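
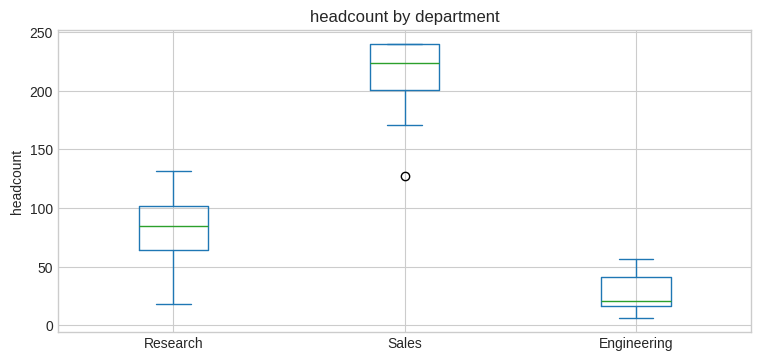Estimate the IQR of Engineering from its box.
≈ 20

Q3 ≈ 40, Q1 ≈ 20; IQR ≈ 20.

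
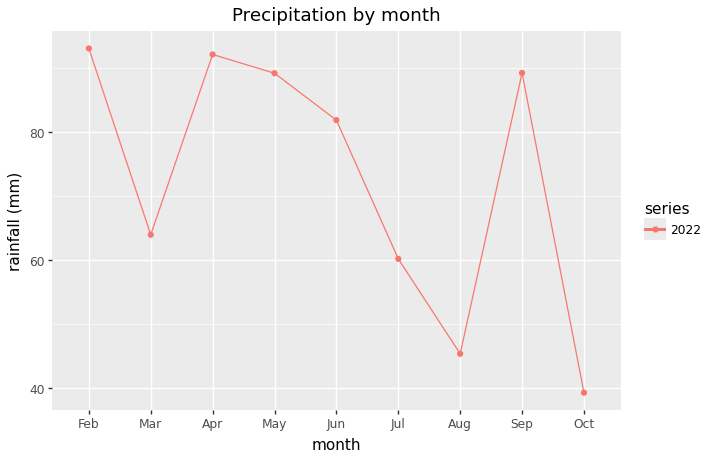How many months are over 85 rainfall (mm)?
4

Above 85: Feb, Apr, May, Sep.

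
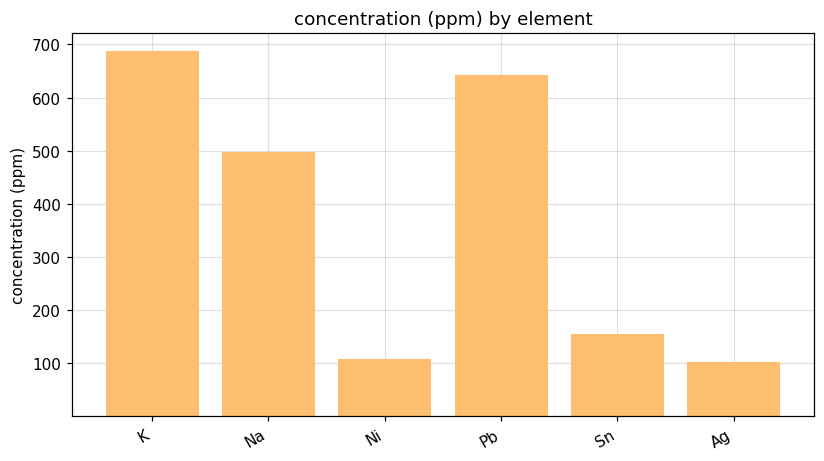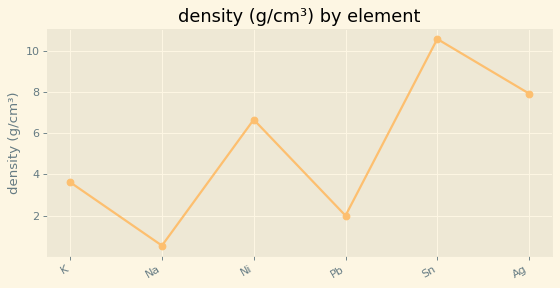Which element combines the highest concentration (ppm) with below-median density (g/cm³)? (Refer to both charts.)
Chart 2 median density (g/cm³) ≈ 5; below-median elements: K, Na, Pb. Among those, K has the highest concentration (ppm) (≈ 700).

K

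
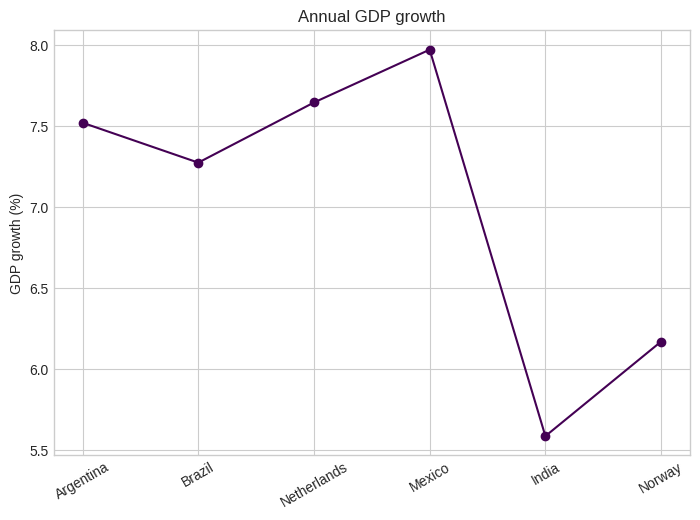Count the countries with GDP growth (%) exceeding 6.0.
5

Above 6.0: Argentina, Brazil, Netherlands, Mexico, Norway.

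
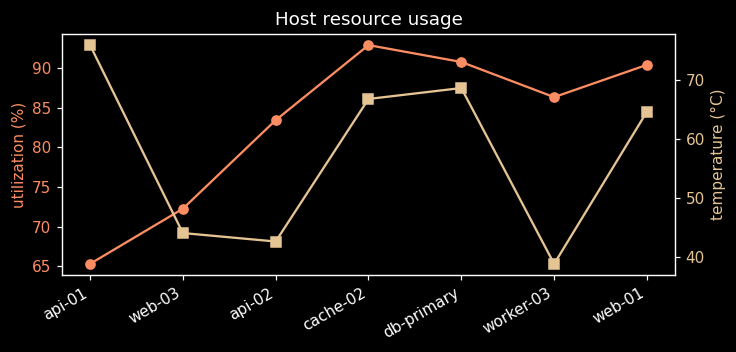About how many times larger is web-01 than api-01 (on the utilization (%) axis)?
≈ 1.38×

web-01 ≈ 90, api-01 ≈ 65; 90/65 ≈ 1.38.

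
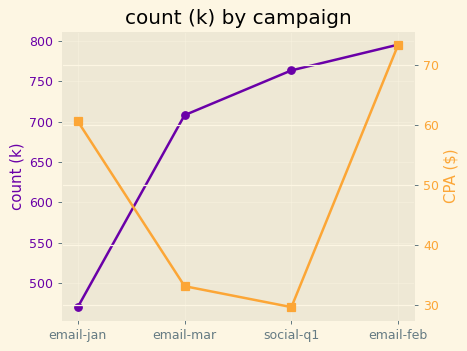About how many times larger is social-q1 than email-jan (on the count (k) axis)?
≈ 1.67×

social-q1 ≈ 750, email-jan ≈ 450; 750/450 ≈ 1.67.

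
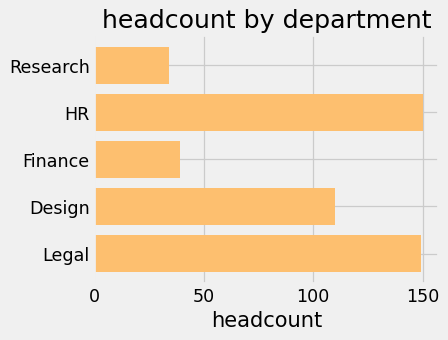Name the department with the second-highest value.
Legal

Top 3: HR ≈ 160, Legal ≈ 140, Design ≈ 120.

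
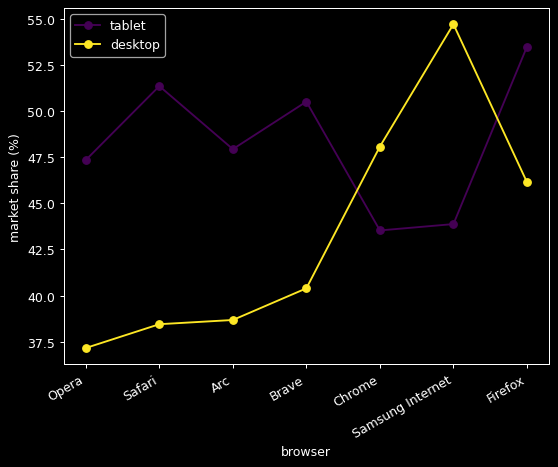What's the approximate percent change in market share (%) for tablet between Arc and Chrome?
≈ -8.3%

Arc ≈ 48, Chrome ≈ 44; (44 − 48) / 48 ≈ -8.3%.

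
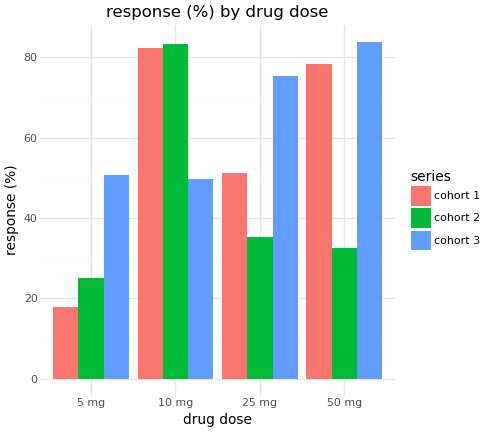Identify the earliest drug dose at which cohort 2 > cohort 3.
10 mg

5 mg: cohort 2 ≈ 30 vs cohort 3 ≈ 50 (not yet); 10 mg: cohort 2 ≈ 80 vs cohort 3 ≈ 50 (first crossover).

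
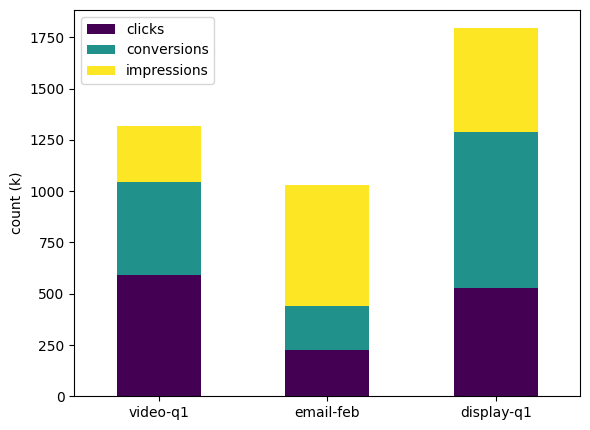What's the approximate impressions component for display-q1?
≈ 600

impressions top ≈ 1800, bottom ≈ 1200; segment ≈ 600.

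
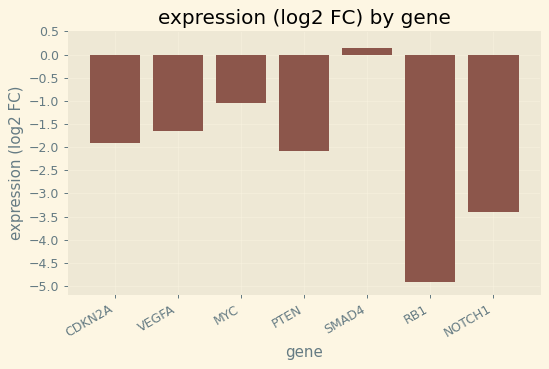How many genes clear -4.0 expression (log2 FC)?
Above -4.0: CDKN2A, VEGFA, MYC, PTEN, SMAD4, NOTCH1.

6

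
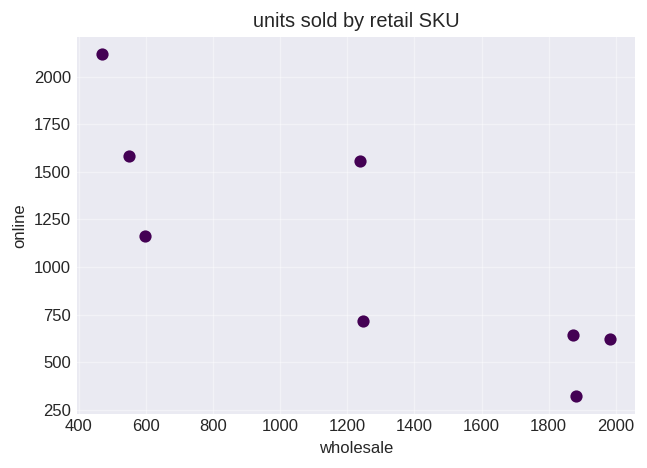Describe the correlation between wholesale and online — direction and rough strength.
Points are negatively correlated; strong (|r| ≈ 0.8).

negative, strong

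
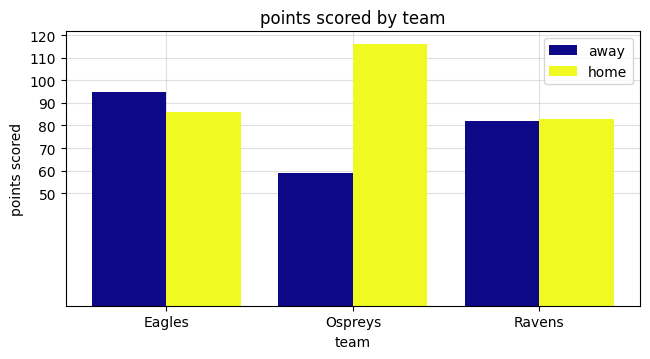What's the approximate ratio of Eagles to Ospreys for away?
≈ 1.67×

Eagles ≈ 100, Ospreys ≈ 60; 100/60 ≈ 1.67.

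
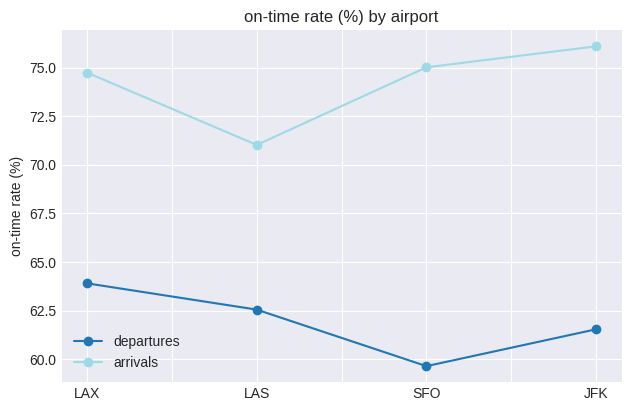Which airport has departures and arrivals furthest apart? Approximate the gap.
SFO, ≈ 16 %

SFO: departures ≈ 60, arrivals ≈ 76 → gap ≈ 16. Next-largest (JFK) is only ≈ 14.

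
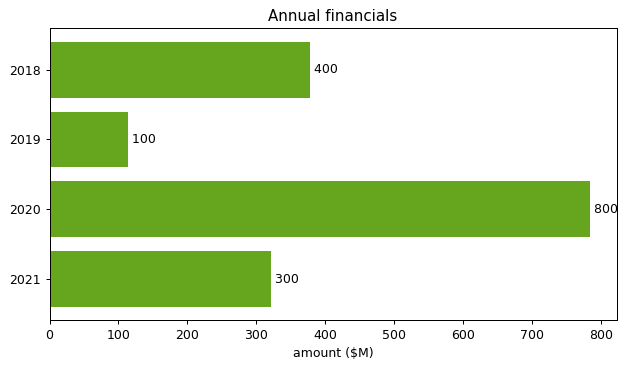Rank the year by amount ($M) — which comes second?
Top 3: 2020 ≈ 800, 2018 ≈ 400, 2021 ≈ 300.

2018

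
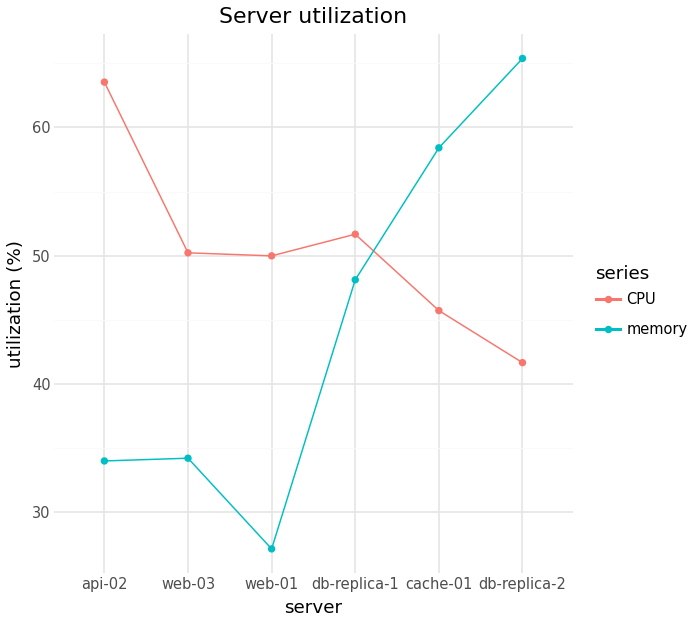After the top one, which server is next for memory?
Top 3 for memory: db-replica-2 ≈ 65, cache-01 ≈ 60, db-replica-1 ≈ 50.

cache-01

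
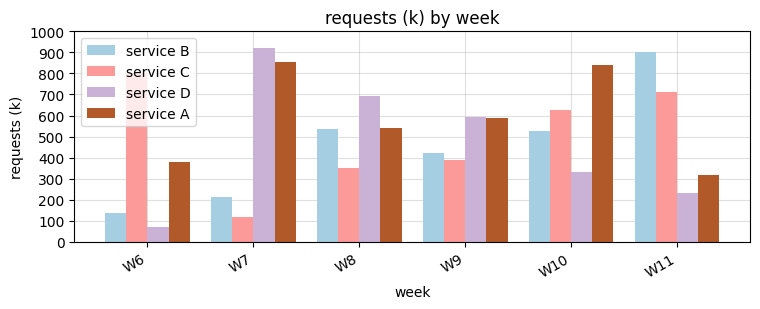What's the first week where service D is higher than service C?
W7

W6: service D ≈ 100 vs service C ≈ 800 (not yet); W7: service D ≈ 900 vs service C ≈ 100 (first crossover).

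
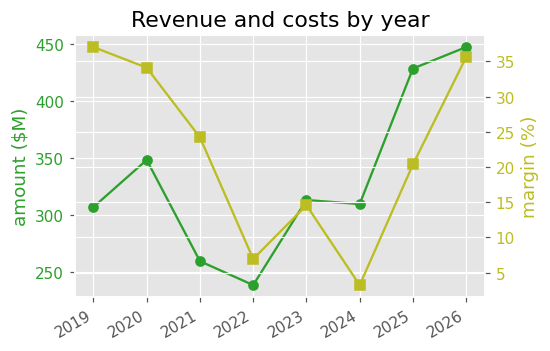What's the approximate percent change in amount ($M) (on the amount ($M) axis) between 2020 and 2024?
≈ -11.8%

2020 ≈ 340, 2024 ≈ 300; (300 − 340) / 340 ≈ -11.8%.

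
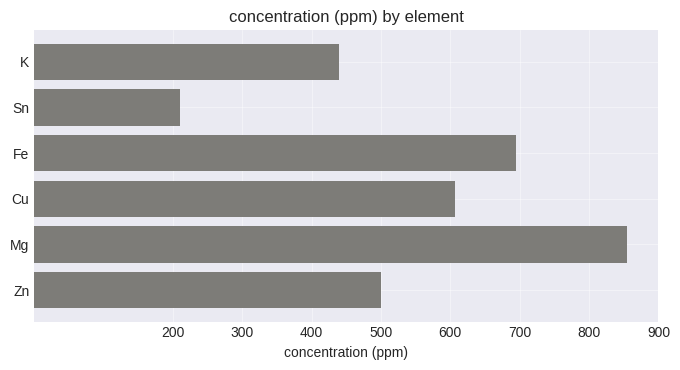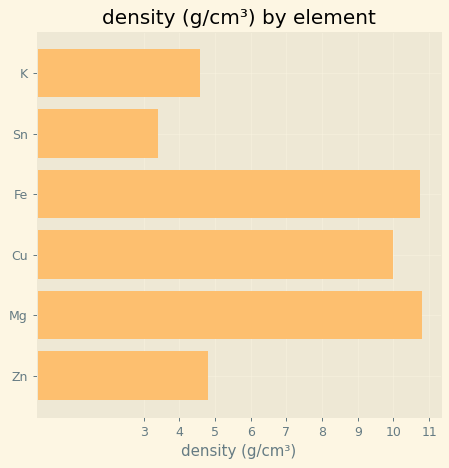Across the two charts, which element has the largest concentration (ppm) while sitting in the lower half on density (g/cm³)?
Chart 2 median density (g/cm³) ≈ 7; below-median elements: K, Sn, Zn. Among those, Zn has the highest concentration (ppm) (≈ 500).

Zn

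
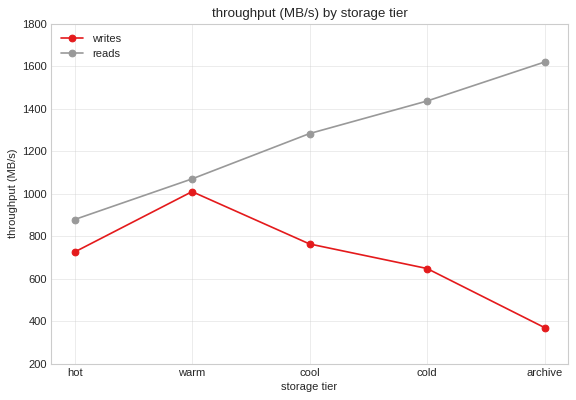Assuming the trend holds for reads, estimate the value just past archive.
Last three: 1200, 1400, 1600 → slope ≈ 200/step → next ≈ 1800.

≈ 1800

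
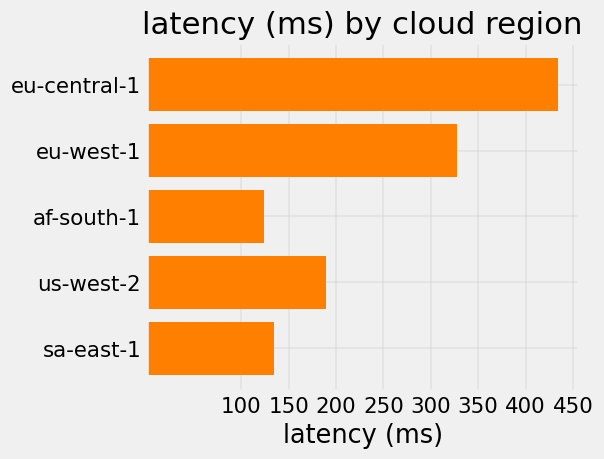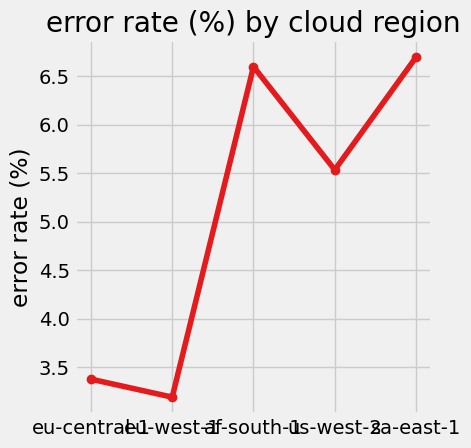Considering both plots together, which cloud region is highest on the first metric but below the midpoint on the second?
eu-central-1

Chart 2 median error rate (%) ≈ 6; below-median cloud regions: eu-central-1, eu-west-1. Among those, eu-central-1 has the highest latency (ms) (≈ 450).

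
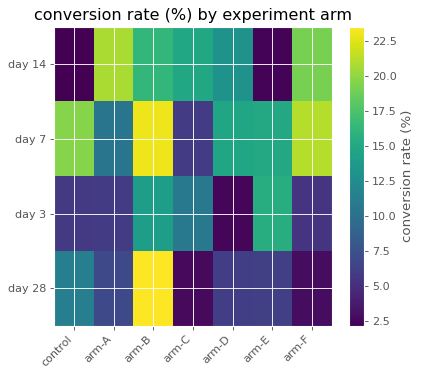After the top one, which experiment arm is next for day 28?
Top 3 for day 28: arm-B ≈ 24, control ≈ 12, arm-A ≈ 6.

control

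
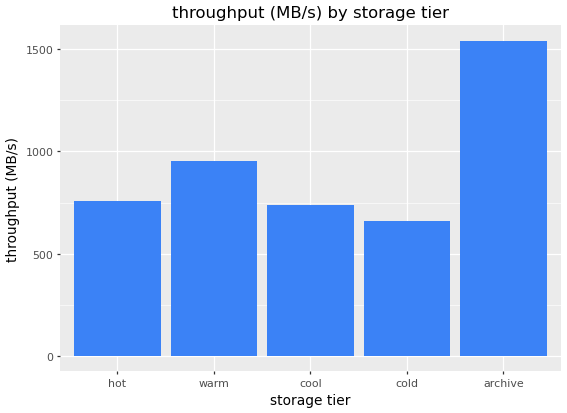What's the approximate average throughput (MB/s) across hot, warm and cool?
(800 + 1000 + 800) / 3 ≈ 867.

≈ 867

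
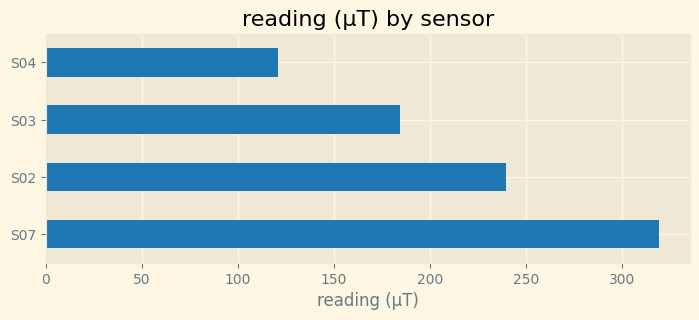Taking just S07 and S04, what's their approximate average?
(300 + 100) / 2 ≈ 200.

≈ 200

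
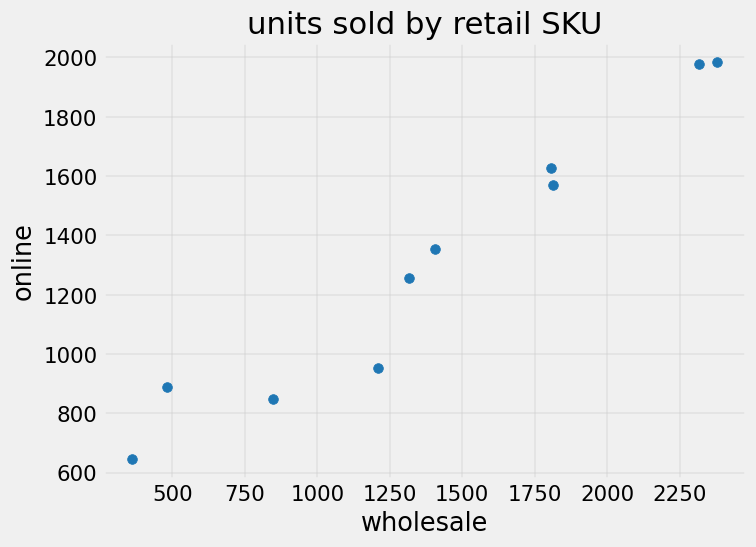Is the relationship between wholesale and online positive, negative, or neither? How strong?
Points are positively correlated; strong (|r| ≈ 1.0).

positive, strong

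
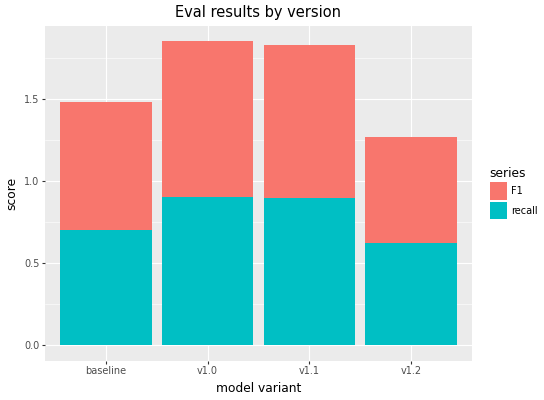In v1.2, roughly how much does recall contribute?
≈ 0.6

recall top ≈ 0.6, bottom ≈ 0.0; segment ≈ 0.6.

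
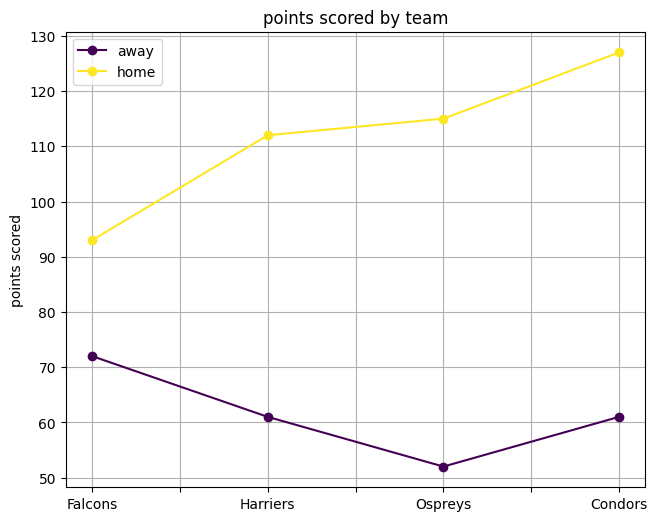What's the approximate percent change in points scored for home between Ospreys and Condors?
Ospreys ≈ 120, Condors ≈ 130; (130 − 120) / 120 ≈ +8.3%.

≈ +8.3%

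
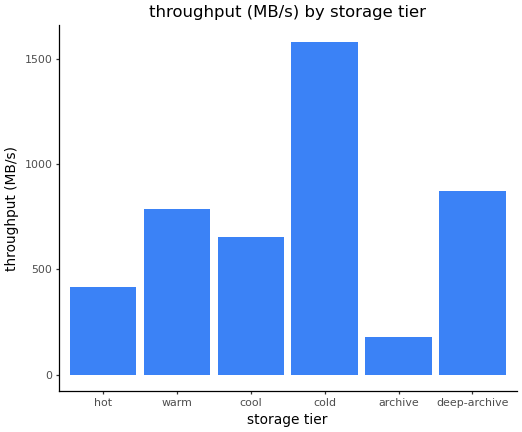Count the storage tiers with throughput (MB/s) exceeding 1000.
1

Above 1000: cold.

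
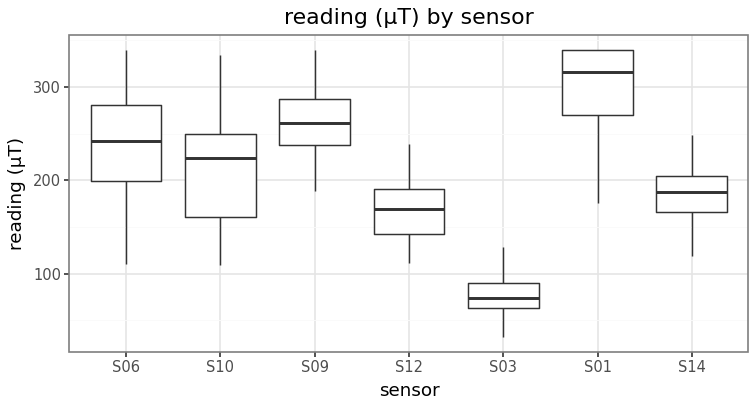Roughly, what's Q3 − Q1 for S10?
≈ 80

Q3 ≈ 240, Q1 ≈ 160; IQR ≈ 80.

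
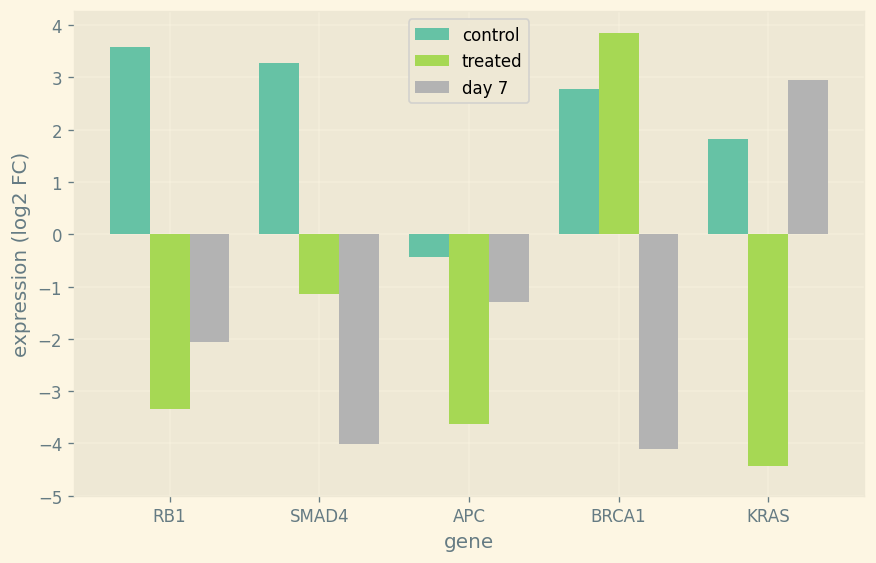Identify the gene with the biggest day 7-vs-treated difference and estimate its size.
BRCA1, ≈ 8 log2 FC

BRCA1: day 7 ≈ -4, treated ≈ 4 → gap ≈ 8. Next-largest (KRAS) is only ≈ 7.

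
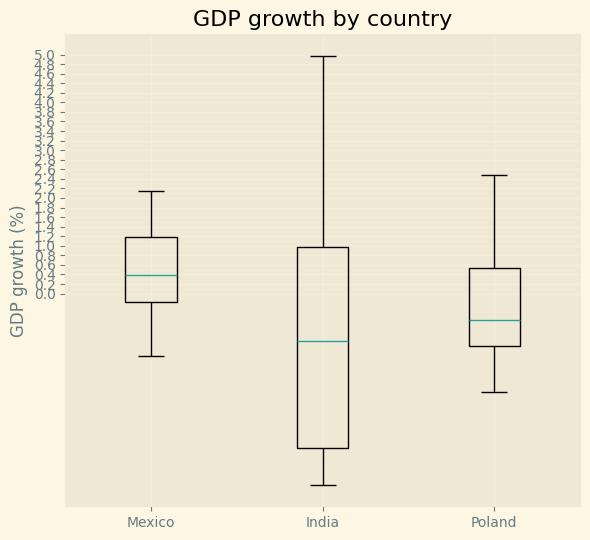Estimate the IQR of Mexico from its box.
≈ 1.4

Q3 ≈ 1.2, Q1 ≈ -0.2; IQR ≈ 1.4.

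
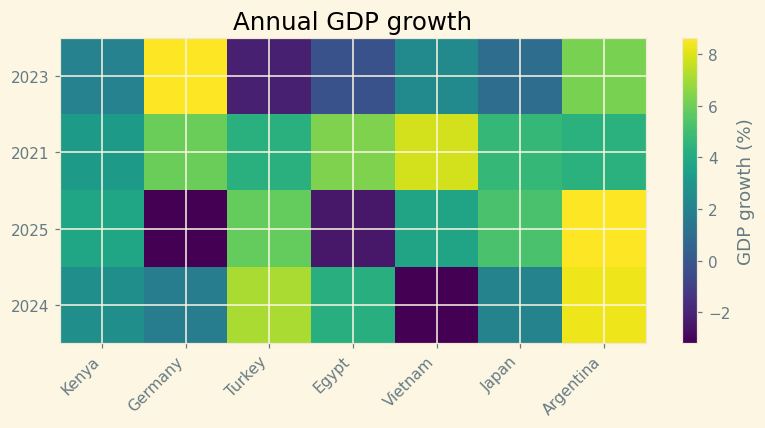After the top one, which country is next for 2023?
Argentina

Top 3 for 2023: Germany ≈ 9, Argentina ≈ 6, Vietnam ≈ 2.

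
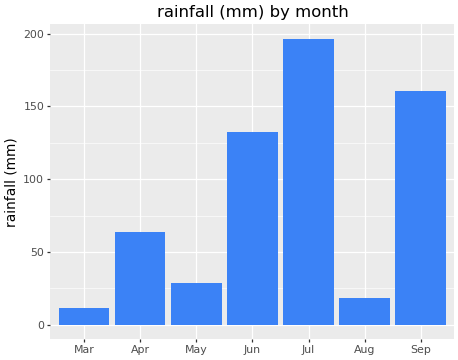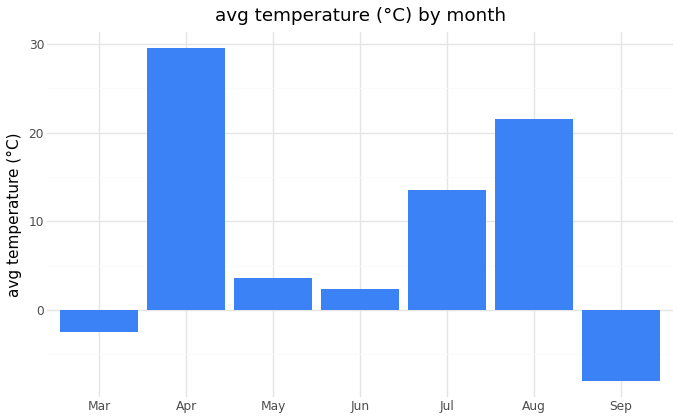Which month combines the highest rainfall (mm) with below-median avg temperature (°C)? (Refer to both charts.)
Sep

Chart 2 median avg temperature (°C) ≈ 5; below-median months: Mar, Jun, Sep. Among those, Sep has the highest rainfall (mm) (≈ 160).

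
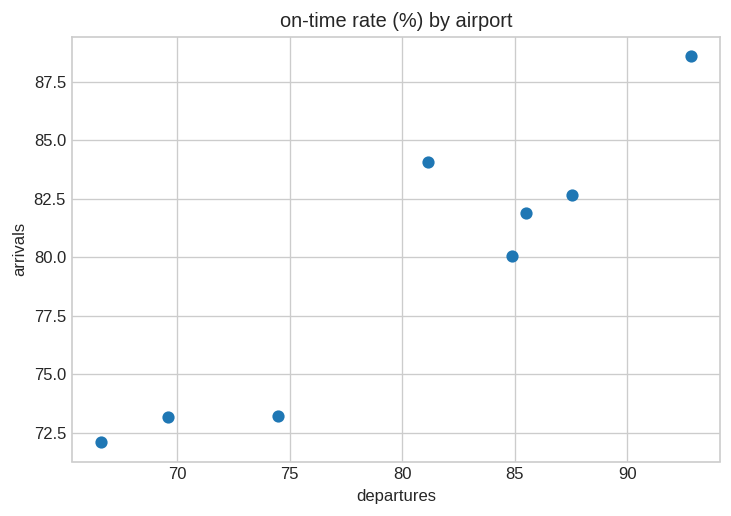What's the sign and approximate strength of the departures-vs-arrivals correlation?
Points are positively correlated; strong (|r| ≈ 0.9).

positive, strong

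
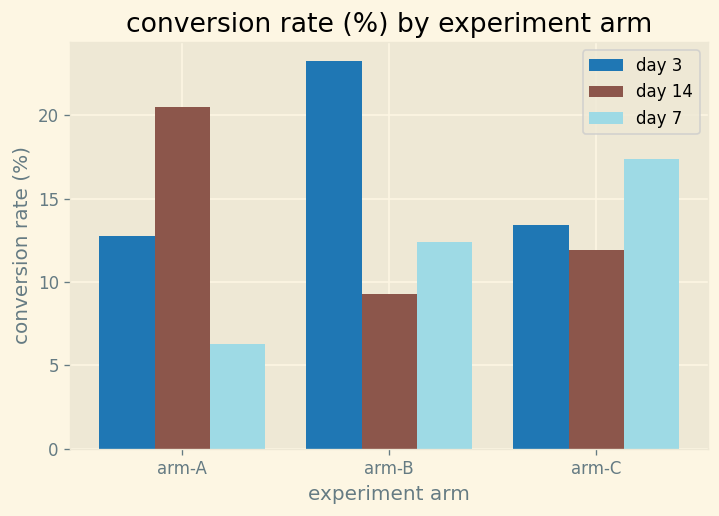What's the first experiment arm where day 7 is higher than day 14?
arm-A: day 7 ≈ 6 vs day 14 ≈ 20 (not yet); arm-B: day 7 ≈ 12 vs day 14 ≈ 10 (first crossover).

arm-B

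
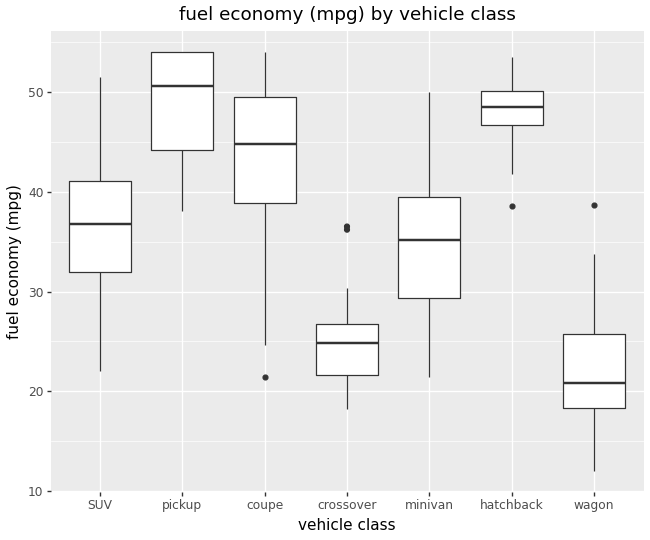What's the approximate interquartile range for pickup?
≈ 10

Q3 ≈ 55, Q1 ≈ 45; IQR ≈ 10.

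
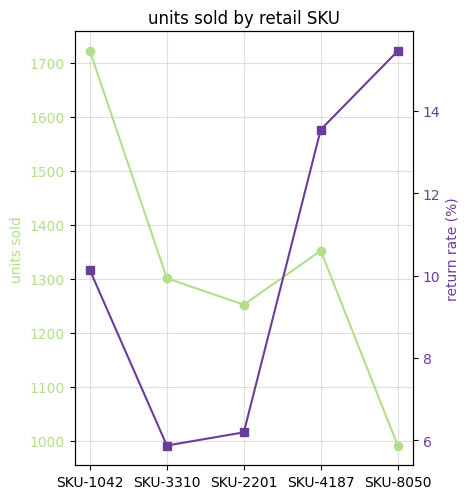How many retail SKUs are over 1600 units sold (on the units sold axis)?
Above 1600: SKU-1042.

1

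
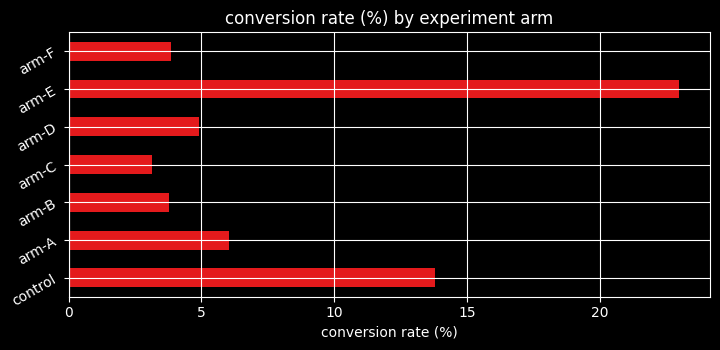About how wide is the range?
Max arm-E ≈ 22, min arm-C ≈ 4; range ≈ 18.

≈ 18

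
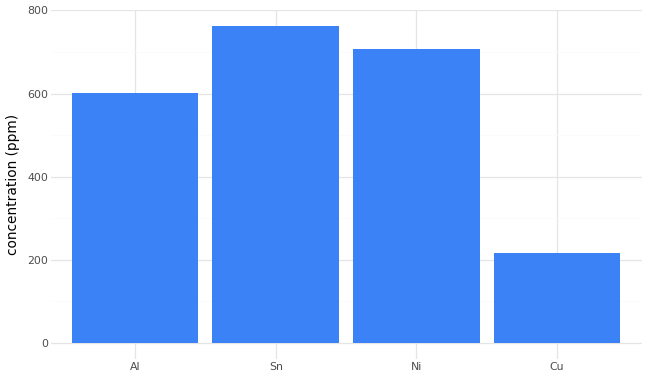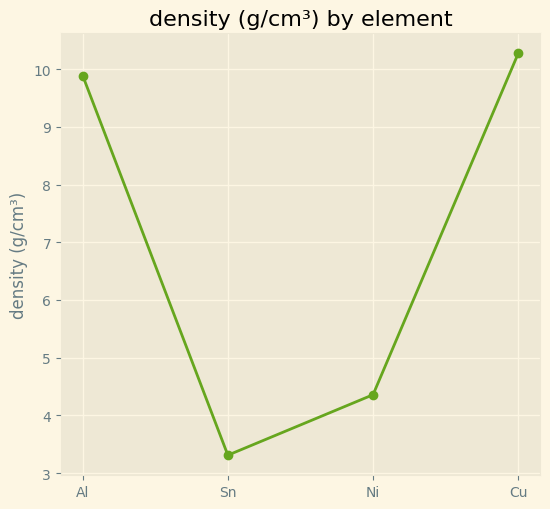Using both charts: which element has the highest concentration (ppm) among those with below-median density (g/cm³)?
Sn

Chart 2 median density (g/cm³) ≈ 7; below-median elements: Sn, Ni. Among those, Sn has the highest concentration (ppm) (≈ 800).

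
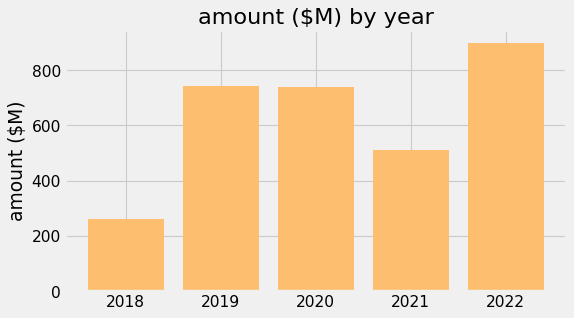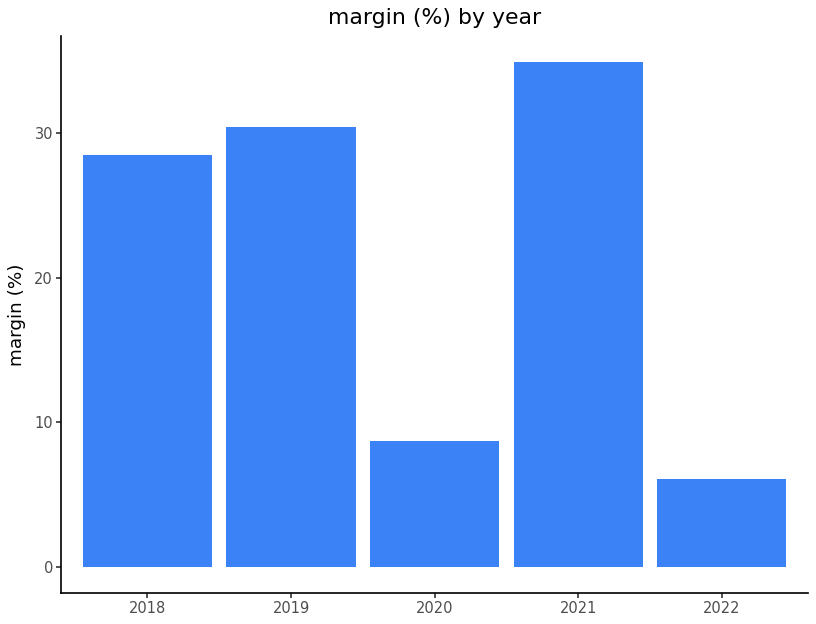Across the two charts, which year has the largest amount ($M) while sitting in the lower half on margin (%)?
2022

Chart 2 median margin (%) ≈ 30; below-median years: 2020, 2022. Among those, 2022 has the highest amount ($M) (≈ 900).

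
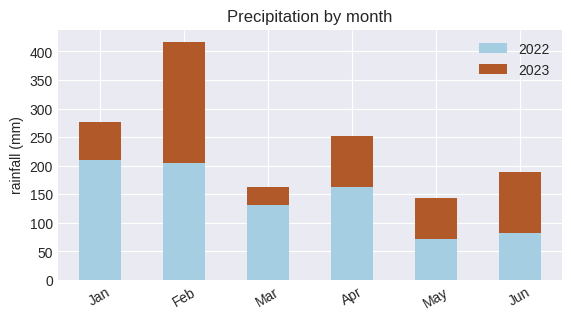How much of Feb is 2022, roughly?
≈ 200

2022 top ≈ 200, bottom ≈ 0; segment ≈ 200.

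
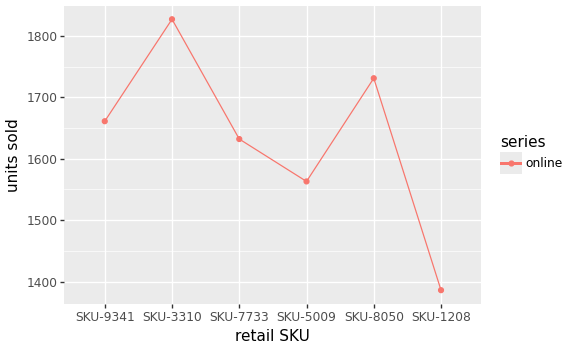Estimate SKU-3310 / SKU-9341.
≈ 1.12×

SKU-3310 ≈ 1850, SKU-9341 ≈ 1650; 1850/1650 ≈ 1.12.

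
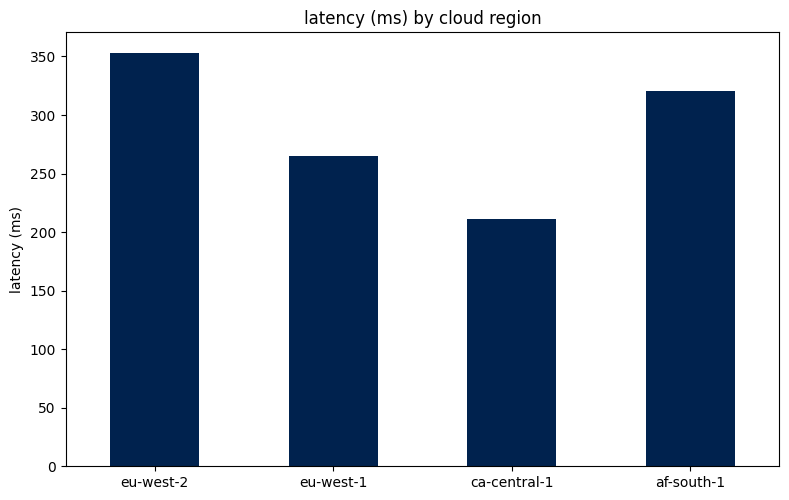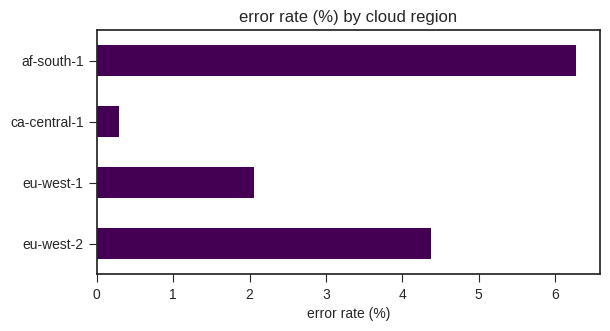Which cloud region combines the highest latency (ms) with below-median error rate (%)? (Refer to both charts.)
Chart 2 median error rate (%) ≈ 3; below-median cloud regions: eu-west-1, ca-central-1. Among those, eu-west-1 has the highest latency (ms) (≈ 250).

eu-west-1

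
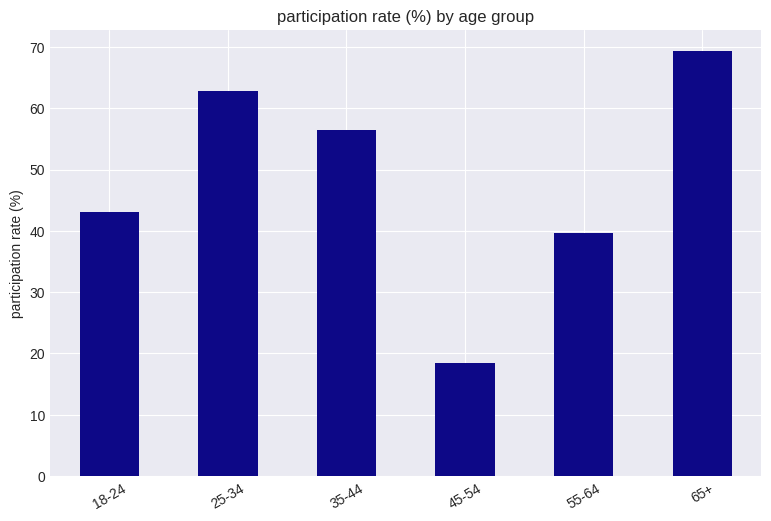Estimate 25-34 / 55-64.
≈ 1.5×

25-34 ≈ 60, 55-64 ≈ 40; 60/40 ≈ 1.5.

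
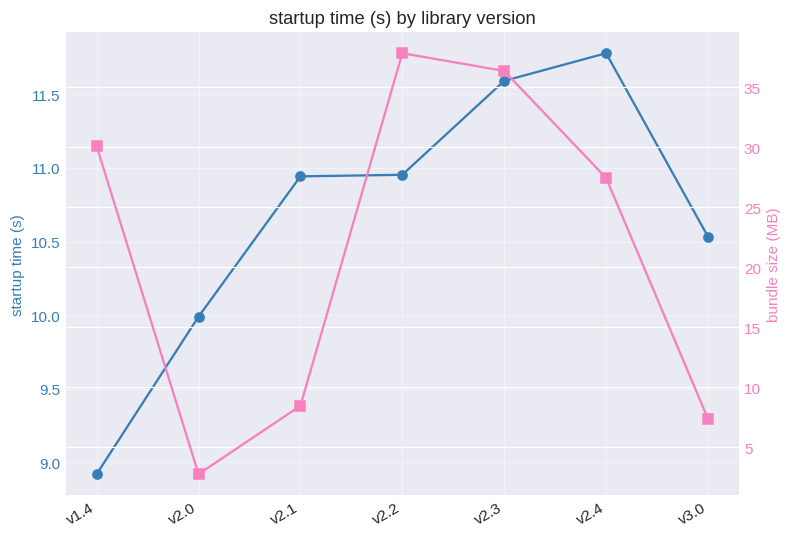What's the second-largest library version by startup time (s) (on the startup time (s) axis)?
v2.3

Top 3 (on the startup time (s) axis): v2.4 ≈ 12.0, v2.3 ≈ 11.5, v2.2 ≈ 11.0.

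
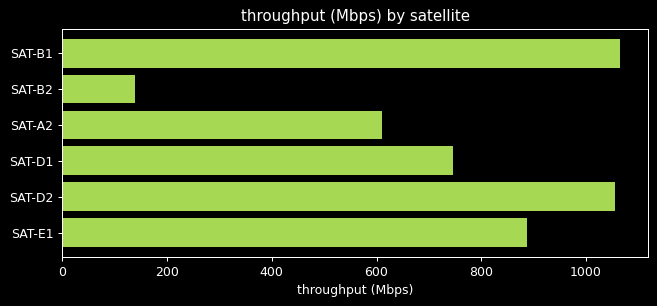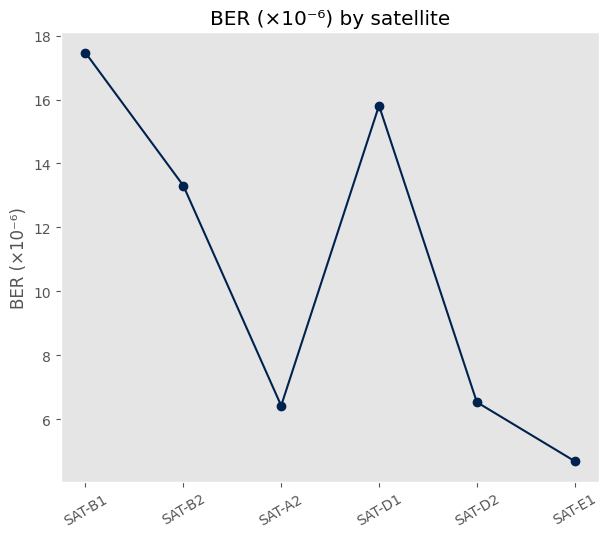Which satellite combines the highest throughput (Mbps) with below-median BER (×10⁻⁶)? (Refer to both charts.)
Chart 2 median BER (×10⁻⁶) ≈ 10; below-median satellites: SAT-A2, SAT-D2, SAT-E1. Among those, SAT-D2 has the highest throughput (Mbps) (≈ 1100).

SAT-D2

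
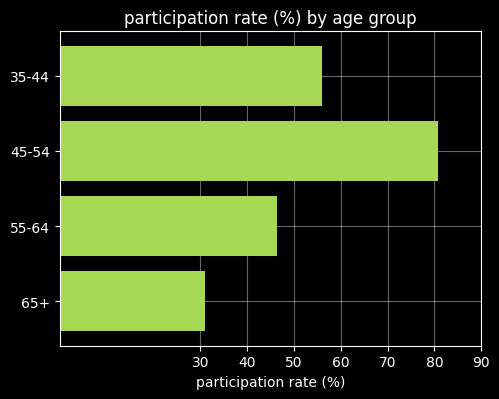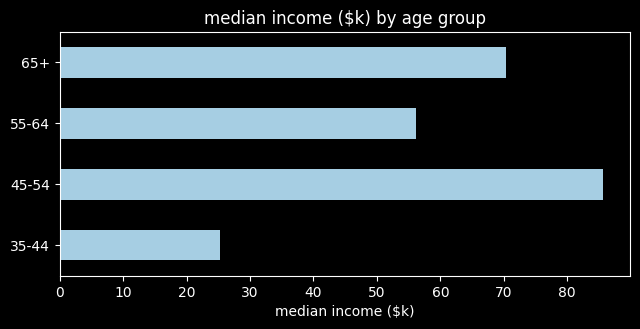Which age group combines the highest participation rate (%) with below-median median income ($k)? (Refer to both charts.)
35-44

Chart 2 median median income ($k) ≈ 60; below-median age groups: 35-44, 55-64. Among those, 35-44 has the highest participation rate (%) (≈ 60).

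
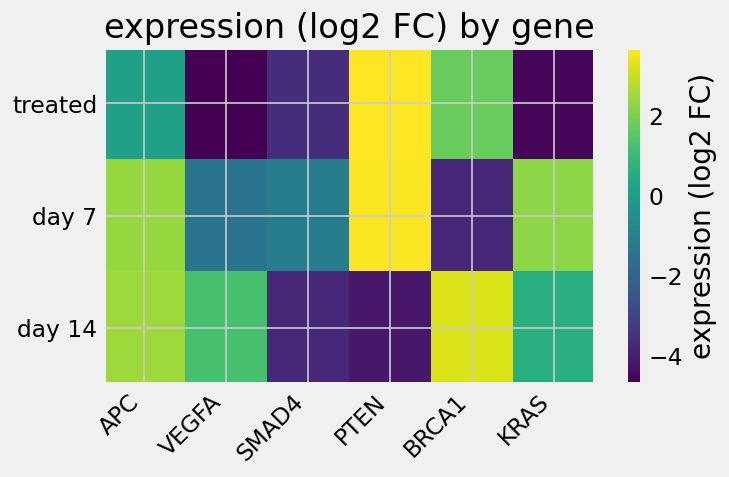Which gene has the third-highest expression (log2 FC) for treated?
Top 4 for treated: PTEN ≈ 4, BRCA1 ≈ 2, APC ≈ 0, SMAD4 ≈ -4.

APC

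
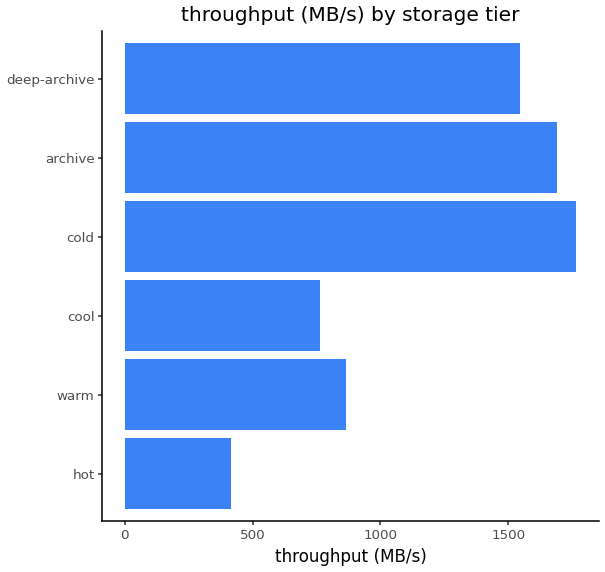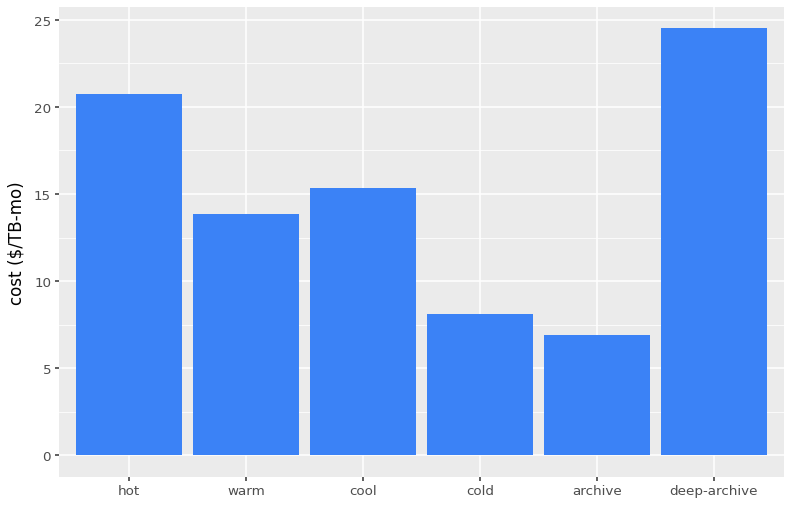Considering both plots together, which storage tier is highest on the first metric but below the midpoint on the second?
Chart 2 median cost ($/TB-mo) ≈ 15; below-median storage tiers: warm, cold, archive. Among those, cold has the highest throughput (MB/s) (≈ 1800).

cold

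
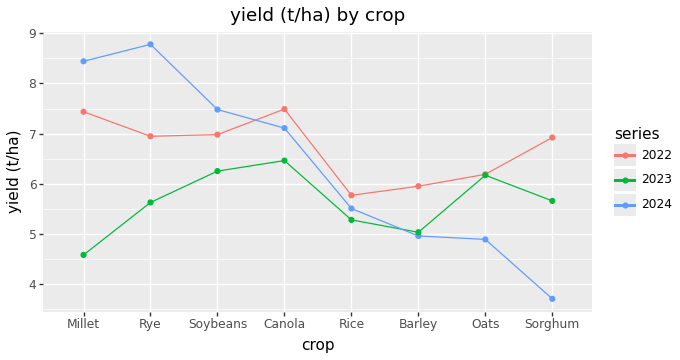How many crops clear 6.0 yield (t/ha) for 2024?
Above 6.0: Millet, Rye, Soybeans, Canola.

4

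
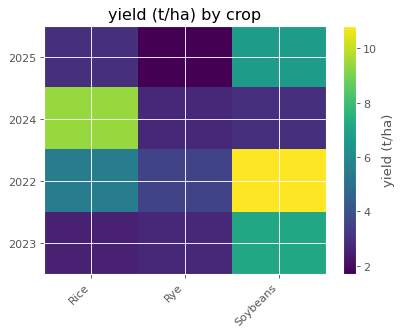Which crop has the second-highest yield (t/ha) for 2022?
Rice

Top 3 for 2022: Soybeans ≈ 11, Rice ≈ 6, Rye ≈ 4.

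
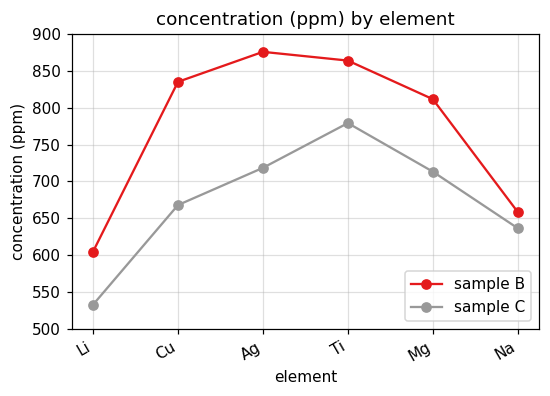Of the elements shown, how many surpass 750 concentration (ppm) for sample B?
Above 750: Cu, Ag, Ti, Mg.

4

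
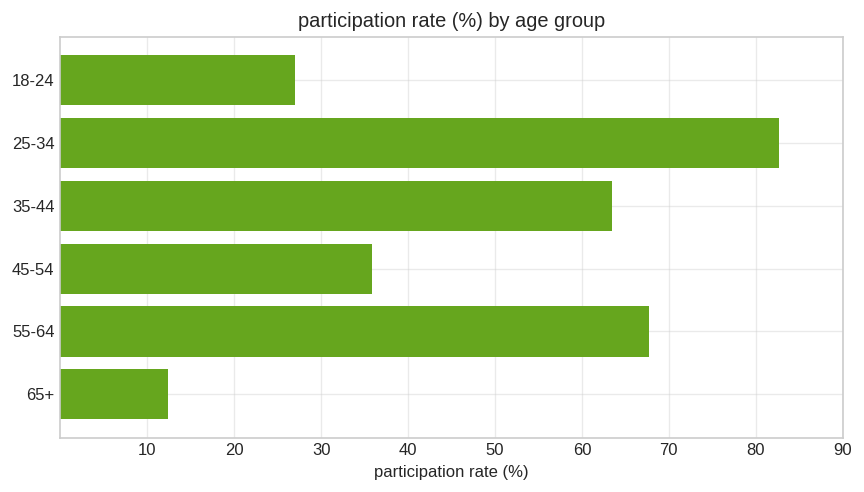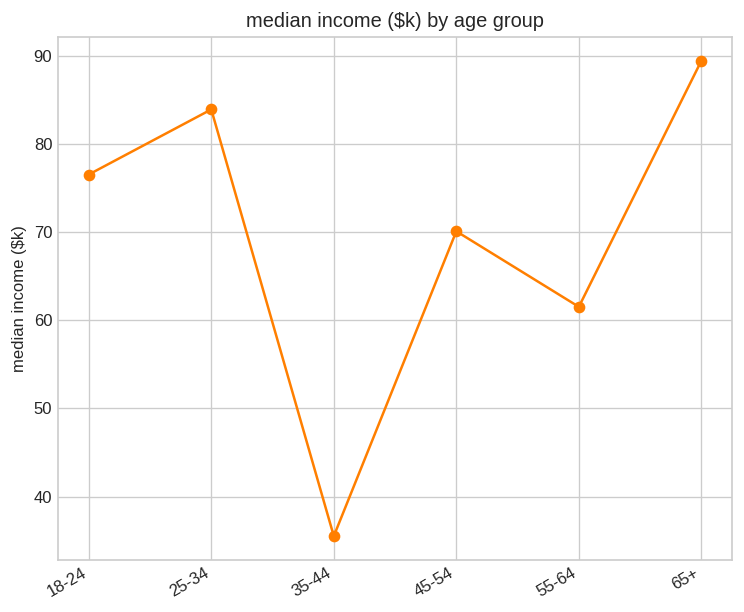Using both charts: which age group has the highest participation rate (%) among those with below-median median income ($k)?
Chart 2 median median income ($k) ≈ 70; below-median age groups: 35-44, 45-54, 55-64. Among those, 55-64 has the highest participation rate (%) (≈ 70).

55-64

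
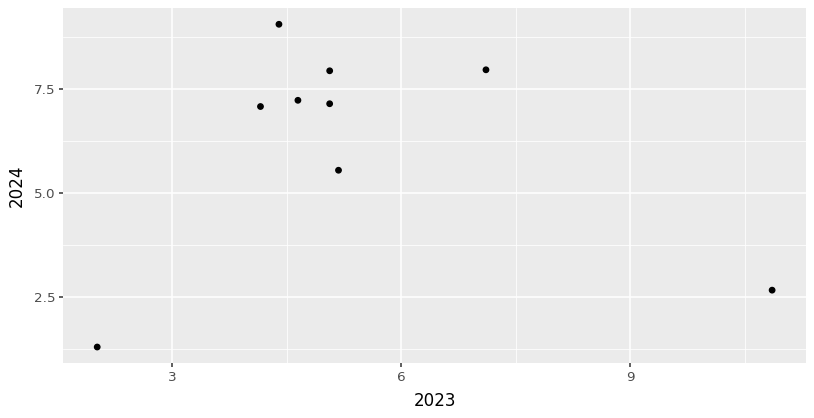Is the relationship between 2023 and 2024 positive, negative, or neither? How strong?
no clear correlation

Points are roughly uncorrelated; weak (|r| ≈ 0.1).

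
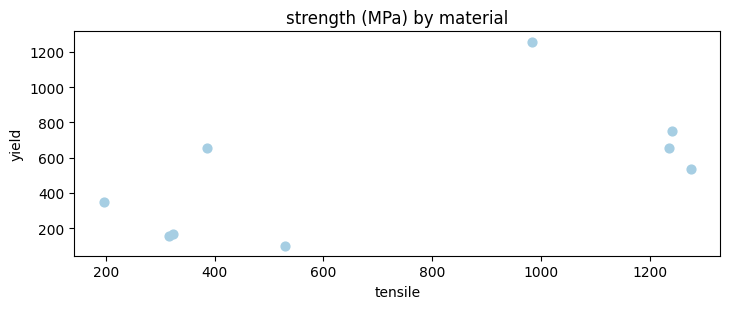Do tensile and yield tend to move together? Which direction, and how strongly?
positive, moderate

Points are positively correlated; moderate (|r| ≈ 0.6).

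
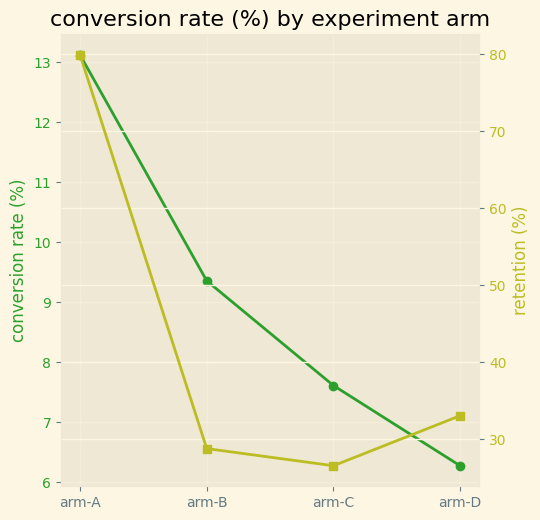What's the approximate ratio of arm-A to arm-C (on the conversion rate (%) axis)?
≈ 1.62×

arm-A ≈ 13, arm-C ≈ 8; 13/8 ≈ 1.62.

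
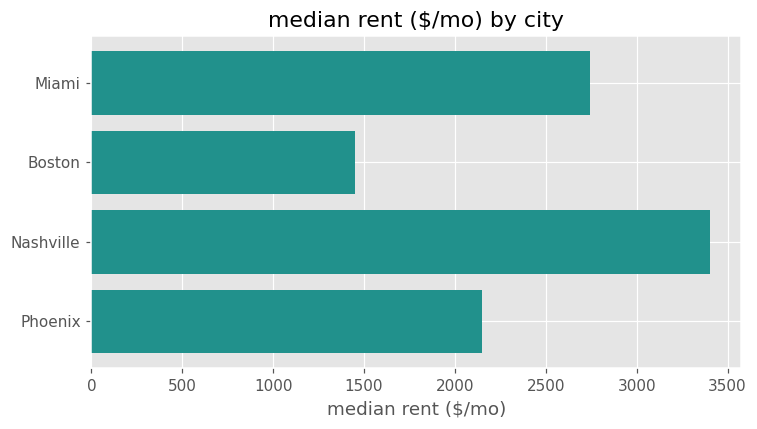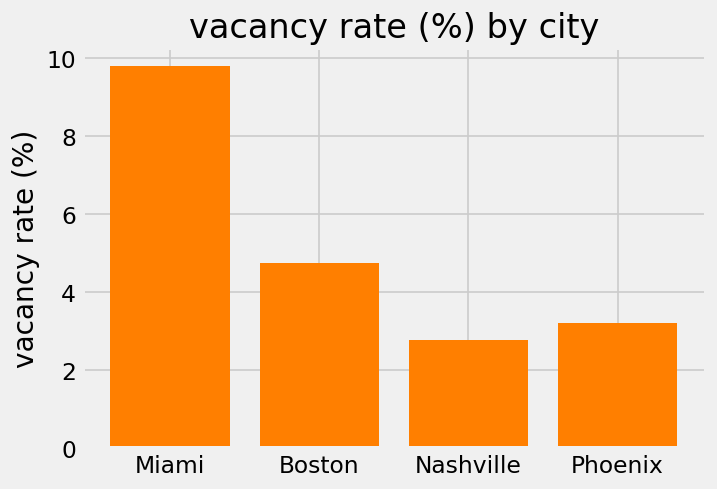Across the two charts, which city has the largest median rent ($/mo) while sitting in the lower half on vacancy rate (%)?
Chart 2 median vacancy rate (%) ≈ 4; below-median cities: Nashville, Phoenix. Among those, Nashville has the highest median rent ($/mo) (≈ 3500).

Nashville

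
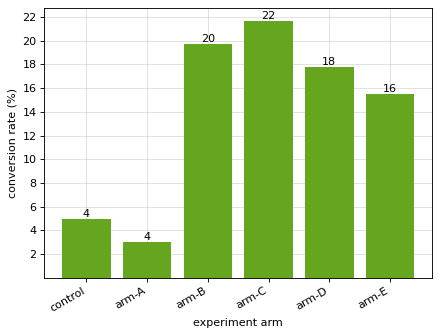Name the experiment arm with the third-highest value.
arm-D

Top 4: arm-C ≈ 22, arm-B ≈ 20, arm-D ≈ 18, arm-E ≈ 16.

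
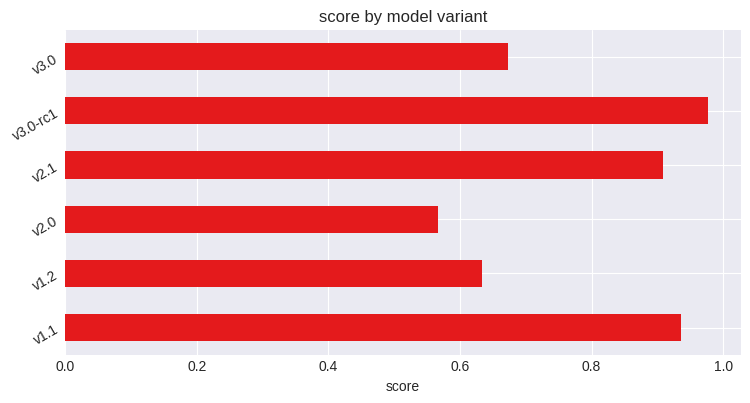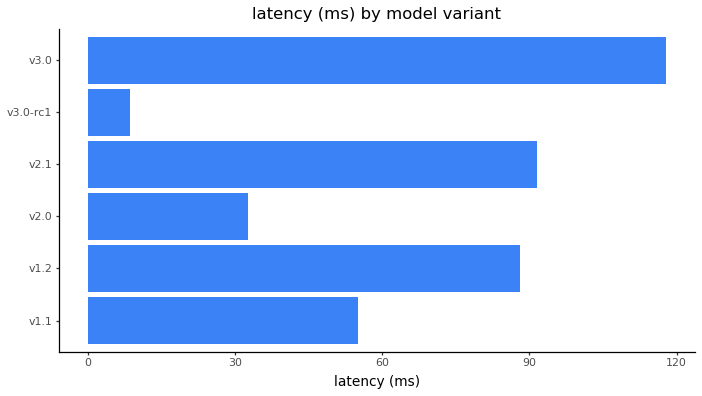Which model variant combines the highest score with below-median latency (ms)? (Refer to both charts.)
Chart 2 median latency (ms) ≈ 80; below-median model variants: v1.1, v2.0, v3.0-rc1. Among those, v3.0-rc1 has the highest score (≈ 1).

v3.0-rc1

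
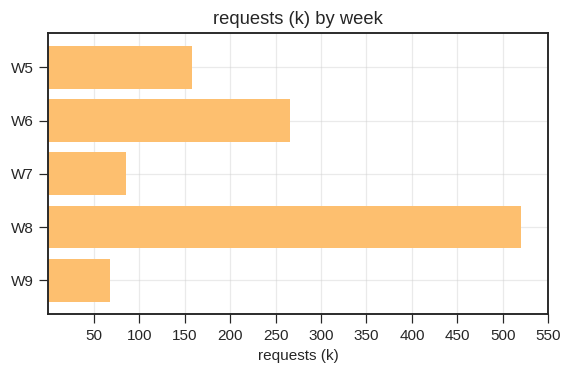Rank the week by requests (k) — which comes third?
Top 4: W8 ≈ 500, W6 ≈ 250, W5 ≈ 150, W7 ≈ 100.

W5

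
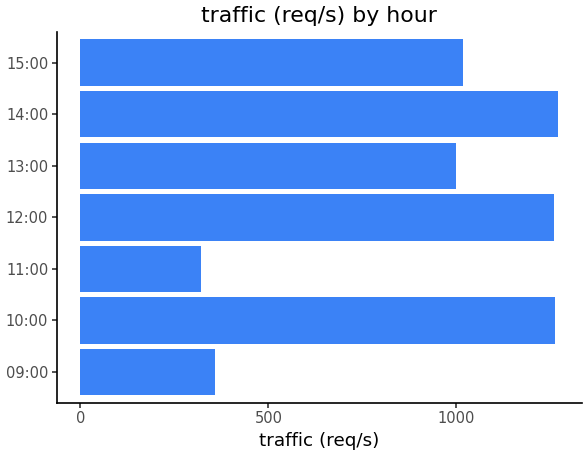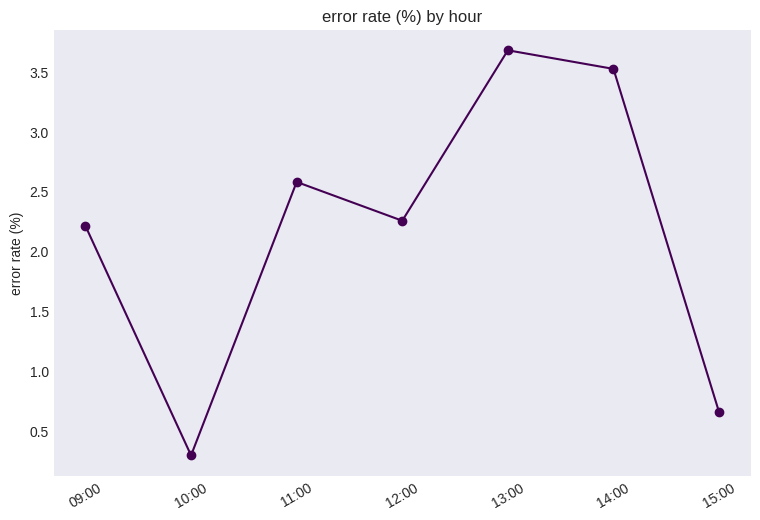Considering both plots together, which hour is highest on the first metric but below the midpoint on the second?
Chart 2 median error rate (%) ≈ 2.5; below-median hours: 09:00, 10:00, 15:00. Among those, 10:00 has the highest traffic (req/s) (≈ 1200).

10:00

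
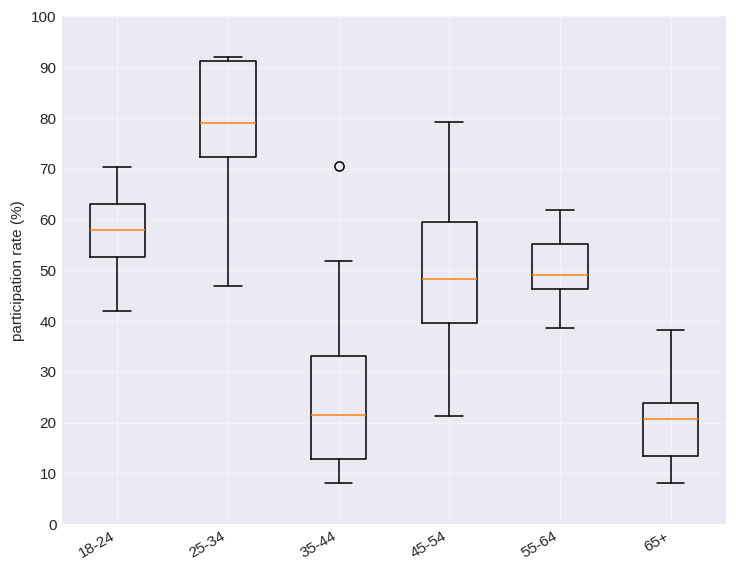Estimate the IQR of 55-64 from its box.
Q3 ≈ 60, Q1 ≈ 50; IQR ≈ 10.

≈ 10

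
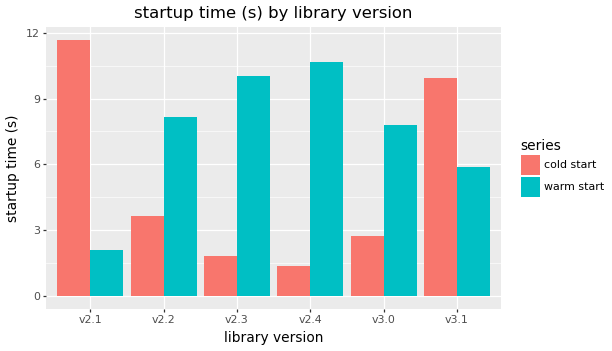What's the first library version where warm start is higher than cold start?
v2.2

v2.1: warm start ≈ 2 vs cold start ≈ 12 (not yet); v2.2: warm start ≈ 8 vs cold start ≈ 4 (first crossover).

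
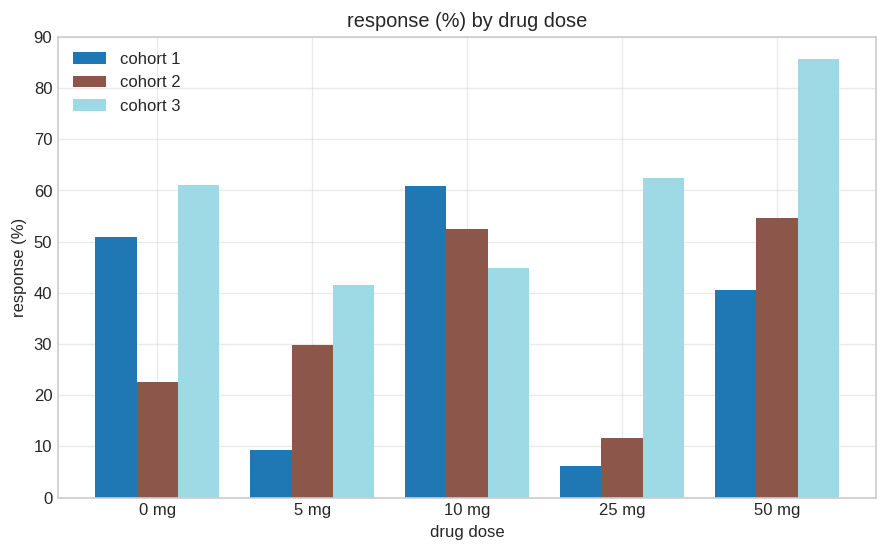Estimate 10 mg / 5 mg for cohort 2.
10 mg ≈ 50, 5 mg ≈ 30; 50/30 ≈ 1.67.

≈ 1.67×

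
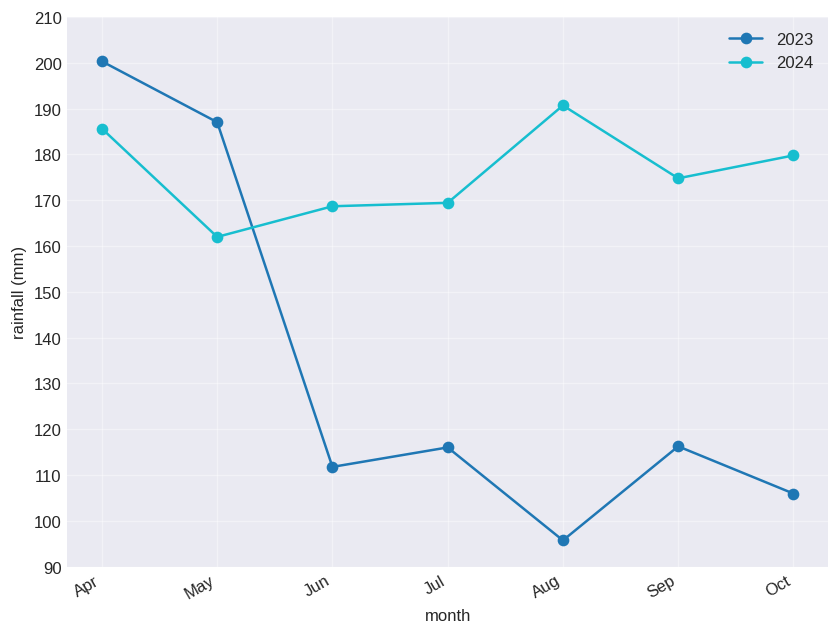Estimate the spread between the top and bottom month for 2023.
Max Apr ≈ 200, min Aug ≈ 100; range ≈ 100.

≈ 100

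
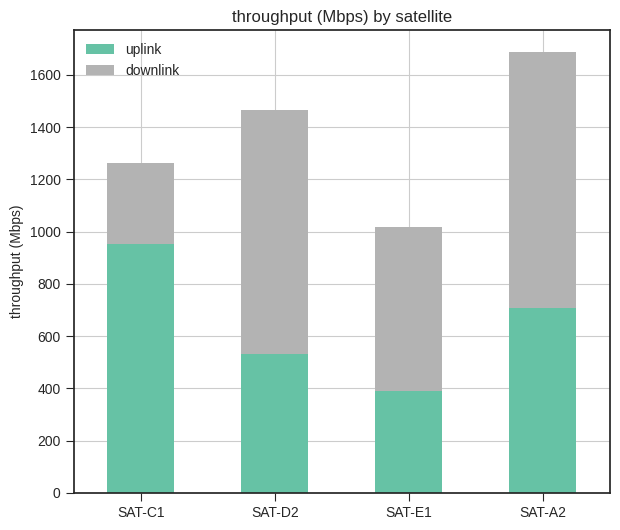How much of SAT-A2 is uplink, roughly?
uplink top ≈ 800, bottom ≈ 0; segment ≈ 800.

≈ 800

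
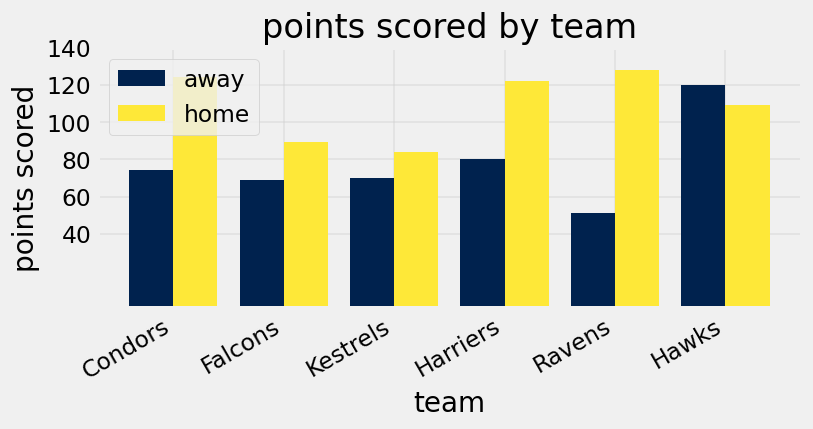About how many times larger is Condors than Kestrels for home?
≈ 1.5×

Condors ≈ 120, Kestrels ≈ 80; 120/80 ≈ 1.5.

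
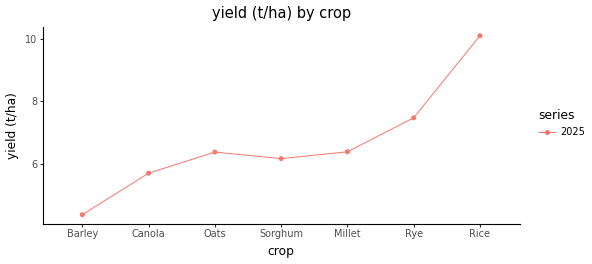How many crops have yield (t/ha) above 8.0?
Above 8.0: Rice.

1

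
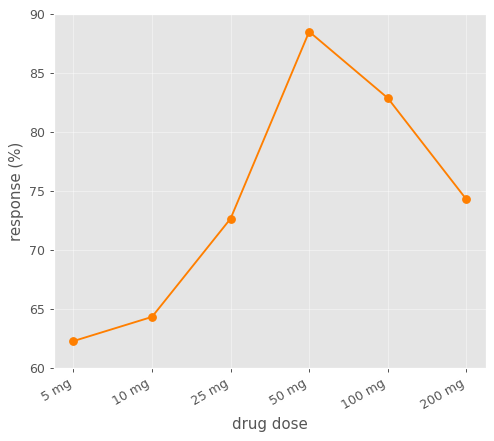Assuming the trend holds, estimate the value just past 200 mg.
Last three: 90, 85, 75 → slope ≈ -7.5/step → next ≈ 67.5.

≈ 67.5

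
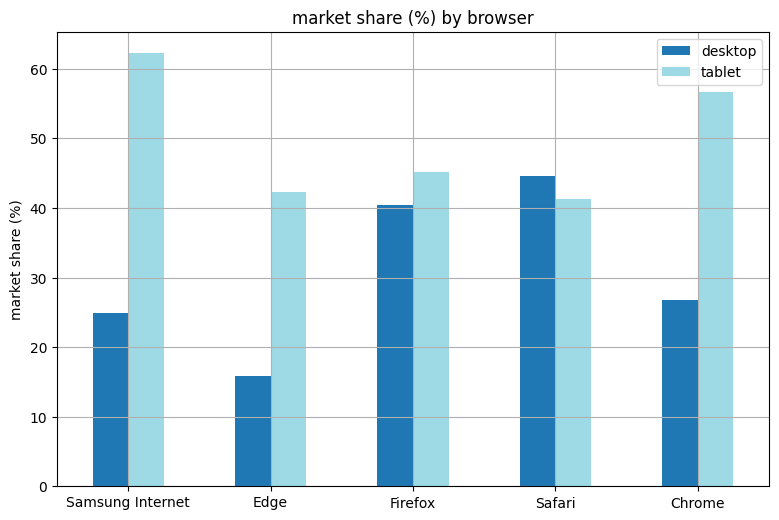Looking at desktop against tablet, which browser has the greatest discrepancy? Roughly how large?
Samsung Internet: desktop ≈ 20, tablet ≈ 60 → gap ≈ 40. Next-largest (Chrome) is only ≈ 30.

Samsung Internet, ≈ 40 %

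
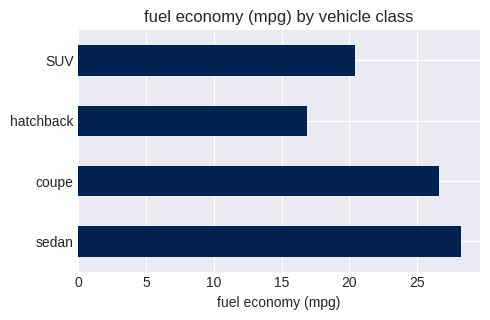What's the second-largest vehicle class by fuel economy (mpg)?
Top 3: sedan ≈ 30, coupe ≈ 25, SUV ≈ 20.

coupe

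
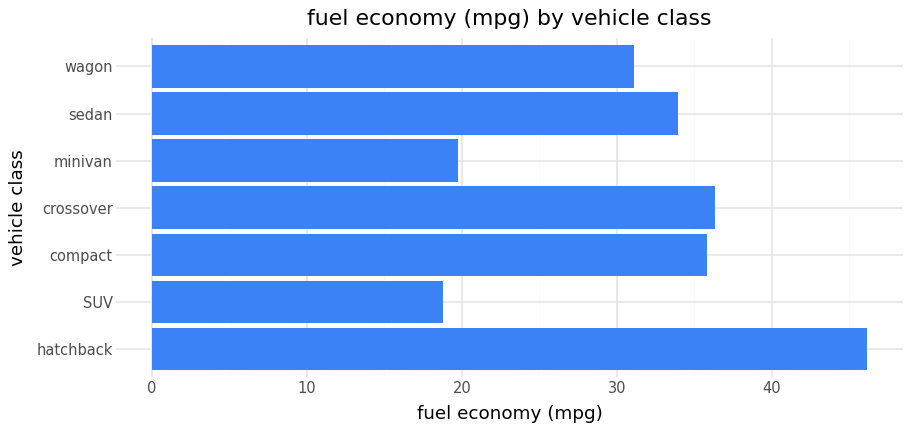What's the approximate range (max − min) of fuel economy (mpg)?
Max hatchback ≈ 45, min SUV ≈ 20; range ≈ 25.

≈ 25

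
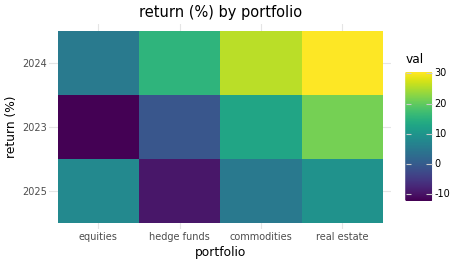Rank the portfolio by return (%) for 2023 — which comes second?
commodities

Top 3 for 2023: real estate ≈ 20, commodities ≈ 15, hedge funds ≈ 0.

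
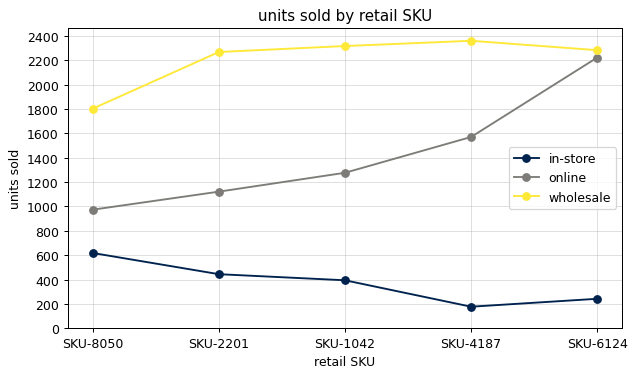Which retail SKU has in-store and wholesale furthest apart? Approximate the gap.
SKU-4187: in-store ≈ 200, wholesale ≈ 2400 → gap ≈ 2200. Next-largest (SKU-6124) is only ≈ 2000.

SKU-4187, ≈ 2200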